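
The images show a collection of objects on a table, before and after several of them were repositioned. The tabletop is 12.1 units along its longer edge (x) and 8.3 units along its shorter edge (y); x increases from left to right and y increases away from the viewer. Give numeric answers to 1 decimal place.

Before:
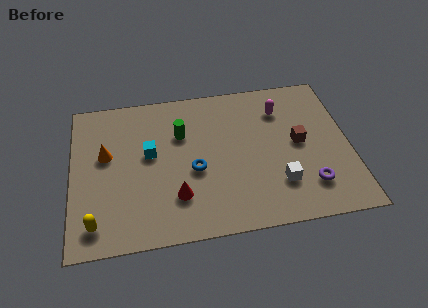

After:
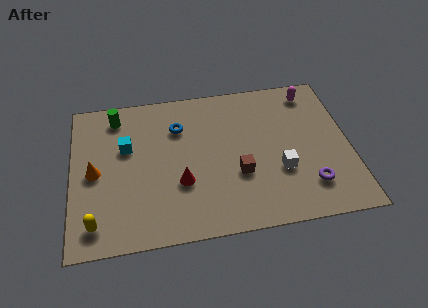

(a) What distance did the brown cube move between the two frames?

3.0

The brown cube moved from about (9.9, 4.3) to (7.2, 3.0), a distance of √(2.7² + 1.3²) ≈ 3.0.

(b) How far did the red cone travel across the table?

0.7

From (4.5, 2.2) to (4.7, 2.9), the red cone covered √(0.2² + 0.7²) ≈ 0.7 units.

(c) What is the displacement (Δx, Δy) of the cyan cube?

(-1.0, 0.5)

The cyan cube started near (3.4, 4.7) and ended near (2.4, 5.2).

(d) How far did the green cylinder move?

3.1

The green cylinder was near (4.8, 5.6) before and (2.0, 7.0) after, so it travelled √(2.8² + 1.4²) ≈ 3.1 units.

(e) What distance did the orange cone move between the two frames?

1.0

The orange cone moved from about (1.5, 4.9) to (1.0, 4.0), a distance of √(0.5² + 0.9²) ≈ 1.0.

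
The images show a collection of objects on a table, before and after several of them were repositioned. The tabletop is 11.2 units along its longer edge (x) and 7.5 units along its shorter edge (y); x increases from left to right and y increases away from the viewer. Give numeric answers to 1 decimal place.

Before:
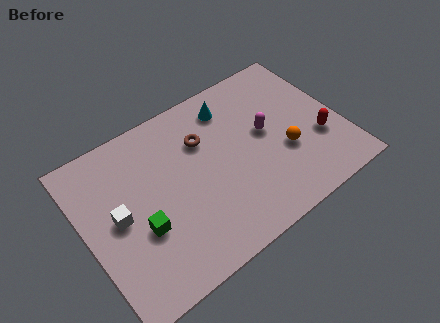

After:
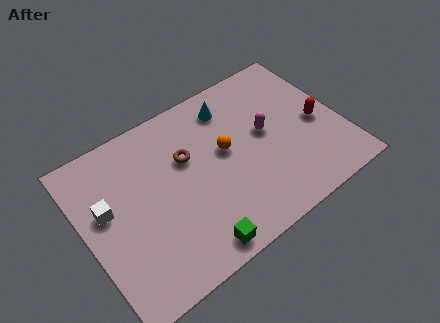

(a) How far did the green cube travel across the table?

2.8

The green cube moved from about (2.2, 2.8) to (4.1, 0.8), a distance of √(1.9² + 2.0²) ≈ 2.8.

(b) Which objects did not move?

the magenta capsule and the cyan cone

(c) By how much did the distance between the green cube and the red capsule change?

-1.3

The distance was about 7.9 in the first image and 6.6 in the second, so they moved 1.3 units closer together.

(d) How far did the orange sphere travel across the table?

2.8

The orange sphere moved from about (8.6, 2.8) to (6.2, 4.2), a distance of √(2.4² + 1.4²) ≈ 2.8.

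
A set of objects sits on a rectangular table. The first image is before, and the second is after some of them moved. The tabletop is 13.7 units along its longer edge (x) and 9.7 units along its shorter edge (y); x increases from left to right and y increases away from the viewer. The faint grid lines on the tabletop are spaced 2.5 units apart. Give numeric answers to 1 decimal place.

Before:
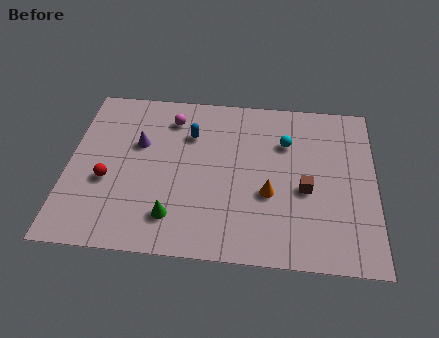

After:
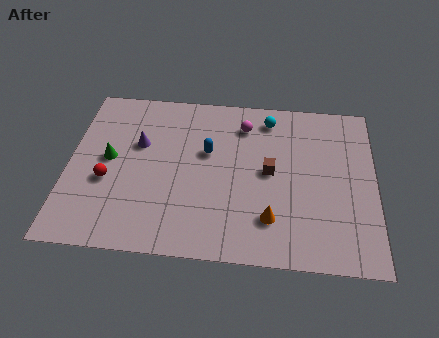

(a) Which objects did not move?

the purple cone and the red sphere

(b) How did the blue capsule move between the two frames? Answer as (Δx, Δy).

(0.8, -1.0)

From the two frames, the blue capsule sits at roughly (5.4, 6.9) before and (6.2, 5.9) after.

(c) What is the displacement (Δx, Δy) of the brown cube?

(-1.6, 0.9)

From the two frames, the brown cube sits at roughly (10.6, 4.1) before and (9.0, 5.0) after.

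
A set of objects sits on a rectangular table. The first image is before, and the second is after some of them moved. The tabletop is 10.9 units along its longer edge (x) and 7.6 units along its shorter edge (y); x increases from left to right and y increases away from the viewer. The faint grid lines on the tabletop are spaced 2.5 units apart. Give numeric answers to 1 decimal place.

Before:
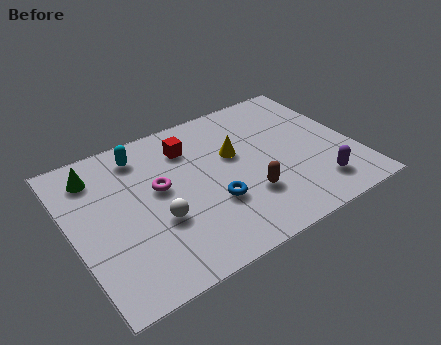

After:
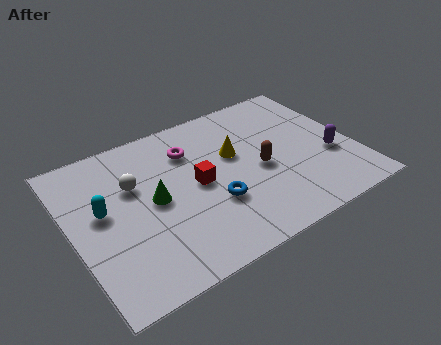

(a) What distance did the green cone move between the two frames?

3.0

The green cone moved from about (1.2, 6.1) to (3.1, 3.8), a distance of √(1.9² + 2.3²) ≈ 3.0.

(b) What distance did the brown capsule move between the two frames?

1.3

From (6.5, 2.3) to (7.2, 3.4), the brown capsule covered √(0.7² + 1.1²) ≈ 1.3 units.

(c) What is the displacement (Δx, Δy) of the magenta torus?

(1.4, 1.3)

The magenta torus started near (3.4, 4.3) and ended near (4.8, 5.6).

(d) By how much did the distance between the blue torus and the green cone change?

-2.9

They were about 5.3 units apart before and 2.4 after — 2.9 units closer together.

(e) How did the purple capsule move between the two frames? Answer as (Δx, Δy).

(0.8, 1.3)

The purple capsule started near (9.1, 1.5) and ended near (9.9, 2.8).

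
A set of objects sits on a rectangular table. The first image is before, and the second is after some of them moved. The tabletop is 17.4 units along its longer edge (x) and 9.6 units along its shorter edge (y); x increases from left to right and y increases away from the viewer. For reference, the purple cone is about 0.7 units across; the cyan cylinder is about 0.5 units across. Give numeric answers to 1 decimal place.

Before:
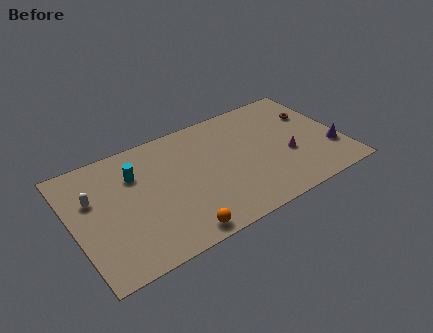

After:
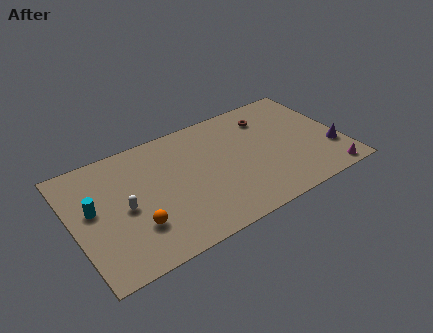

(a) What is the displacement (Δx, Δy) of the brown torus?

(-2.9, 1.0)

The brown torus started near (16.0, 6.5) and ended near (13.1, 7.5).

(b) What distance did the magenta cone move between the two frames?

3.6

The magenta cone was near (13.8, 3.7) before and (16.0, 0.9) after, so it travelled √(2.2² + 2.8²) ≈ 3.6 units.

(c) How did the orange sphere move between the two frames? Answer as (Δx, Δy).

(-2.4, 1.8)

From the two frames, the orange sphere sits at roughly (6.1, 1.0) before and (3.7, 2.8) after.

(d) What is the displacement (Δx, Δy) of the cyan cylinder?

(-2.9, -1.4)

From the two frames, the cyan cylinder sits at roughly (4.2, 6.8) before and (1.3, 5.4) after.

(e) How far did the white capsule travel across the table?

2.5

The white capsule moved from about (1.4, 6.2) to (3.2, 4.5), a distance of √(1.8² + 1.7²) ≈ 2.5.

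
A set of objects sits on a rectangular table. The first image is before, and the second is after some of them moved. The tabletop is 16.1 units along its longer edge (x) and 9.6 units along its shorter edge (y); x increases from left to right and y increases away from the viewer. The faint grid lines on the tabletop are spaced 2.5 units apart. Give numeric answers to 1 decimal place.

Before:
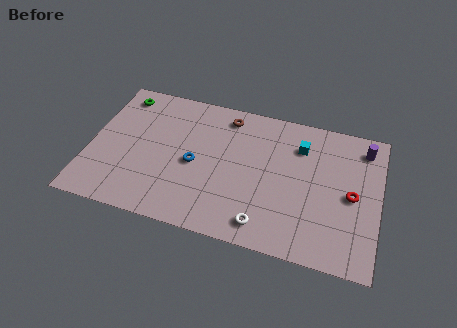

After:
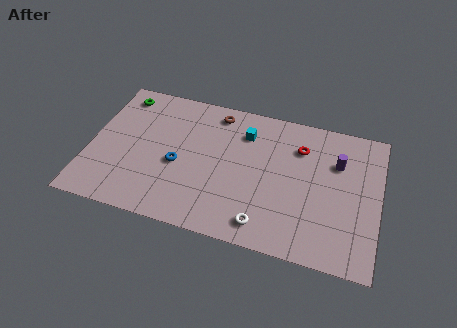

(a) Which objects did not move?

the green torus and the white torus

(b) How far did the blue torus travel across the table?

0.9

From (5.9, 4.4) to (5.0, 4.1), the blue torus covered √(0.9² + 0.3²) ≈ 0.9 units.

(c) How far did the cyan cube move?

3.1

The cyan cube was near (11.6, 7.2) before and (8.5, 7.3) after, so it travelled √(3.1² + 0.1²) ≈ 3.1 units.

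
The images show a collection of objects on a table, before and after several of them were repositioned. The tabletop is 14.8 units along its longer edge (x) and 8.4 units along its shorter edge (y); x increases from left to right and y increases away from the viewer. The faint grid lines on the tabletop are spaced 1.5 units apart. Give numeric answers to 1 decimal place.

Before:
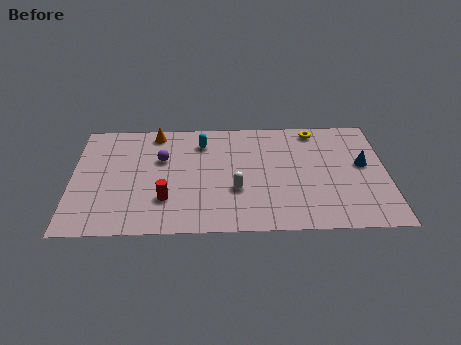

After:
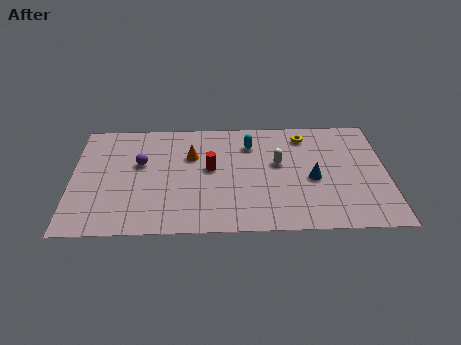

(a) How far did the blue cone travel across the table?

2.6

From (13.7, 4.7) to (11.3, 3.7), the blue cone covered √(2.4² + 1.0²) ≈ 2.6 units.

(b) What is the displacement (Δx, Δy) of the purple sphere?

(-1.0, -0.3)

The purple sphere was at about (4.2, 5.4) and moved to about (3.2, 5.1).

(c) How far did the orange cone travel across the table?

2.5

The orange cone was near (3.9, 7.4) before and (5.6, 5.6) after, so it travelled √(1.7² + 1.8²) ≈ 2.5 units.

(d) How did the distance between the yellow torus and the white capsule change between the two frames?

-3.3

The distance was about 5.8 in the first image and 2.5 in the second, so they moved 3.3 units closer together.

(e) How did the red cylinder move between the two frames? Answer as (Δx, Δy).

(2.1, 2.2)

The red cylinder was at about (4.4, 2.4) and moved to about (6.5, 4.6).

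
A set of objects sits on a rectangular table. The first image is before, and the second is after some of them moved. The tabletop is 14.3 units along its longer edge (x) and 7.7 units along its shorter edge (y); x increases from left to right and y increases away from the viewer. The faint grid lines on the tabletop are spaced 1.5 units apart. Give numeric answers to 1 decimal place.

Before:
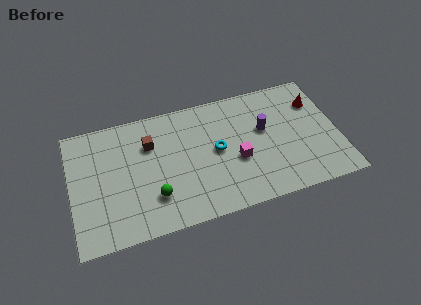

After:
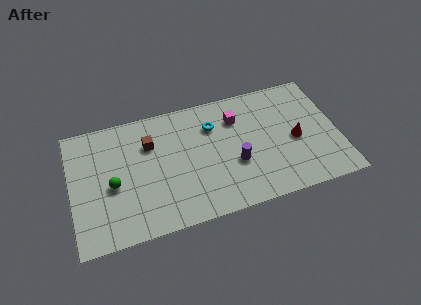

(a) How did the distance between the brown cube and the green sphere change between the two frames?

-0.4

Before: roughly 3.3 units apart; after: 2.9. That's 0.4 units closer together.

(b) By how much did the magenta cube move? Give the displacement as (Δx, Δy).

(0.2, 2.6)

From the two frames, the magenta cube sits at roughly (8.8, 3.1) before and (9.0, 5.7) after.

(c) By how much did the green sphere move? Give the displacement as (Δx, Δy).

(-2.1, 1.3)

The green sphere started near (4.3, 2.1) and ended near (2.2, 3.4).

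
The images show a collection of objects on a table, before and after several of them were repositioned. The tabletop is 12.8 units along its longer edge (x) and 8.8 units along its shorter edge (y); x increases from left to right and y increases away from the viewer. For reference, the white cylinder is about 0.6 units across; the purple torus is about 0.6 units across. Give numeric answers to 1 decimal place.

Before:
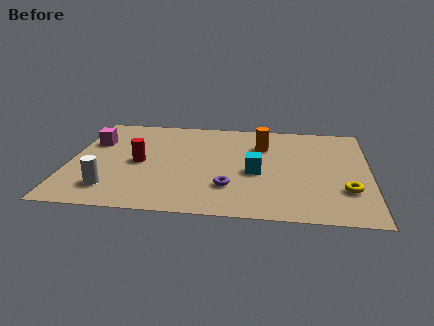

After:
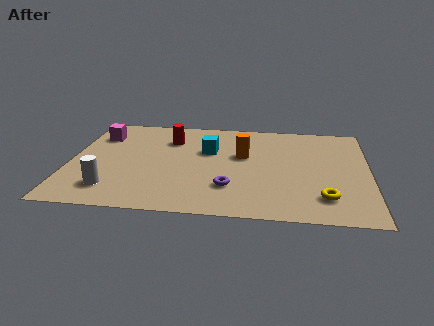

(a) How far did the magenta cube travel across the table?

0.7

The magenta cube was near (0.9, 5.9) before and (1.1, 6.6) after, so it travelled √(0.2² + 0.7²) ≈ 0.7 units.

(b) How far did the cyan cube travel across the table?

2.8

The cyan cube was near (8.0, 3.8) before and (5.9, 5.6) after, so it travelled √(2.1² + 1.8²) ≈ 2.8 units.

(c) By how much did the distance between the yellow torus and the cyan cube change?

+2.2

They were about 4.0 units apart before and 6.2 after — 2.2 units further apart.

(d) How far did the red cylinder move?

2.6

From (3.0, 4.2) to (4.2, 6.5), the red cylinder covered √(1.2² + 2.3²) ≈ 2.6 units.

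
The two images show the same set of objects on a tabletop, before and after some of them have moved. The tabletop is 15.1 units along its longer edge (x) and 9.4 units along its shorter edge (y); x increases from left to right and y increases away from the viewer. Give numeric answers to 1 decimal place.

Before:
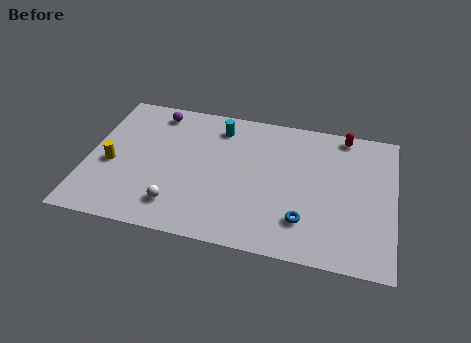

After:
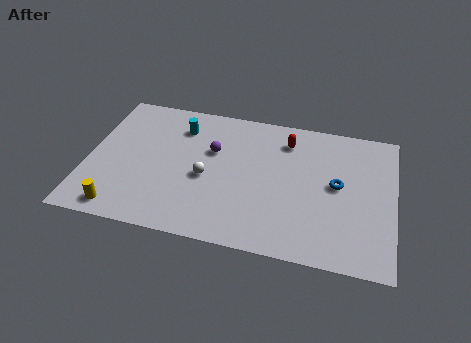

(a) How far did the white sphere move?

2.6

The white sphere was near (4.6, 1.9) before and (5.9, 4.1) after, so it travelled √(1.3² + 2.2²) ≈ 2.6 units.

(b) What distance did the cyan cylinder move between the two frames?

1.9

The cyan cylinder moved from about (6.3, 7.7) to (4.4, 7.3), a distance of √(1.9² + 0.4²) ≈ 1.9.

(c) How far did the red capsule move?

3.0

The red capsule was near (12.5, 8.5) before and (9.7, 7.5) after, so it travelled √(2.8² + 1.0²) ≈ 3.0 units.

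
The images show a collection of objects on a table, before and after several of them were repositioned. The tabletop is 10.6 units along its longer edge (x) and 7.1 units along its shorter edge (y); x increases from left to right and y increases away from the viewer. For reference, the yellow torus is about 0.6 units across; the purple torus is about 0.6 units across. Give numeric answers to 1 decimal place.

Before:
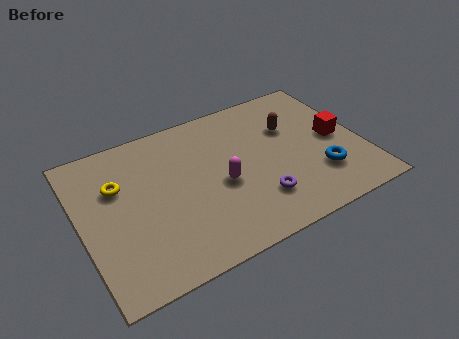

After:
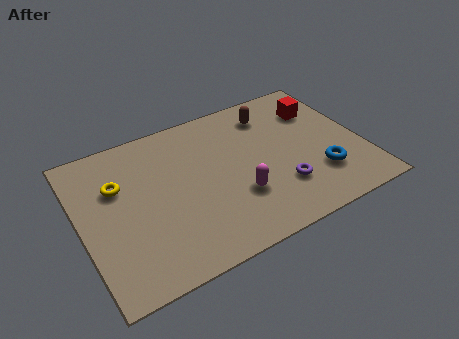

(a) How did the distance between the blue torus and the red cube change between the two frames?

+1.5

They were about 1.7 units apart before and 3.2 after — 1.5 units further apart.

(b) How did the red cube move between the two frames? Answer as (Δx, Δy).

(-0.4, 1.7)

From the two frames, the red cube sits at roughly (9.7, 3.5) before and (9.3, 5.2) after.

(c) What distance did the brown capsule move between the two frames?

1.2

From (8.1, 4.7) to (7.5, 5.7), the brown capsule covered √(0.6² + 1.0²) ≈ 1.2 units.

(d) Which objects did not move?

the blue torus and the yellow torus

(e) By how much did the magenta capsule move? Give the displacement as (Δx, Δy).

(0.5, -0.8)

The magenta capsule was at about (5.2, 3.1) and moved to about (5.7, 2.3).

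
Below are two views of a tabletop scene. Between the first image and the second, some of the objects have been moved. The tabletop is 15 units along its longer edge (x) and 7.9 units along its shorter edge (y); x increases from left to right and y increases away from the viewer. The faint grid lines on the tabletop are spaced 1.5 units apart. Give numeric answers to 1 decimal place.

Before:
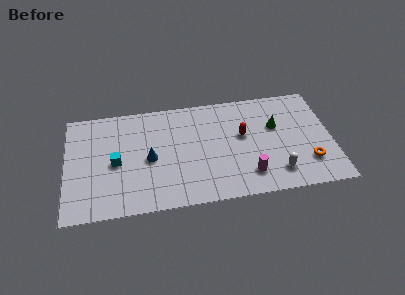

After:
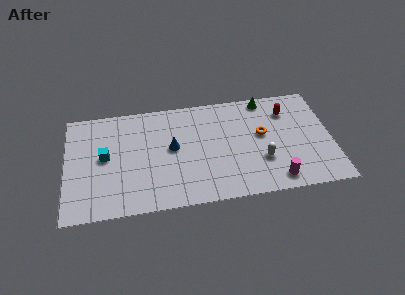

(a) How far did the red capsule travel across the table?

3.0

The red capsule was near (10.0, 4.6) before and (12.6, 6.0) after, so it travelled √(2.6² + 1.4²) ≈ 3.0 units.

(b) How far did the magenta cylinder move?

1.6

From (10.2, 1.7) to (11.7, 1.1), the magenta cylinder covered √(1.5² + 0.6²) ≈ 1.6 units.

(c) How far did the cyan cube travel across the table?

0.8

The cyan cube moved from about (2.8, 3.7) to (2.2, 4.2), a distance of √(0.6² + 0.5²) ≈ 0.8.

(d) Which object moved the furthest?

the orange torus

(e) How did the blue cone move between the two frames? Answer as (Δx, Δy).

(1.3, 0.6)

The blue cone was at about (4.7, 3.7) and moved to about (6.0, 4.3).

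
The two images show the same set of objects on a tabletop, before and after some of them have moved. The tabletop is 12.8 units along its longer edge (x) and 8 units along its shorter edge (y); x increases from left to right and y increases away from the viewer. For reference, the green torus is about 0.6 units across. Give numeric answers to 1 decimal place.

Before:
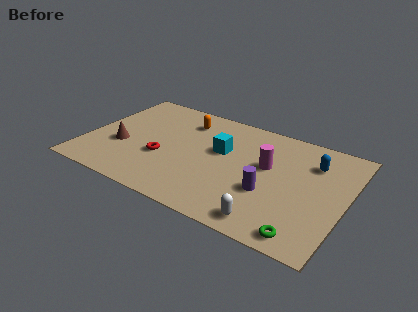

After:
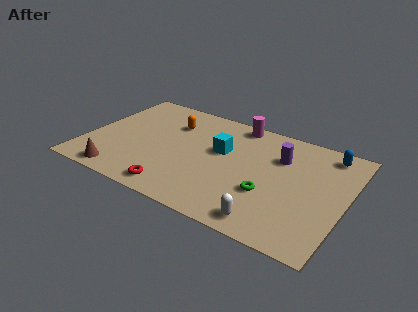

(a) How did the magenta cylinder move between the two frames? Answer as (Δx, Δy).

(-1.9, 2.5)

The magenta cylinder was at about (8.9, 4.7) and moved to about (7.0, 7.2).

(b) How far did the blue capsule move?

1.2

The blue capsule was near (11.0, 5.9) before and (11.6, 6.9) after, so it travelled √(0.6² + 1.0²) ≈ 1.2 units.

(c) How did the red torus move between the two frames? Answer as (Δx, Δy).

(1.0, -2.0)

The red torus was at about (3.9, 3.0) and moved to about (4.9, 1.0).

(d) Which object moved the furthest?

the magenta cylinder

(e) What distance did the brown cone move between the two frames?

2.1

The brown cone was near (1.8, 3.0) before and (2.1, 0.9) after, so it travelled √(0.3² + 2.1²) ≈ 2.1 units.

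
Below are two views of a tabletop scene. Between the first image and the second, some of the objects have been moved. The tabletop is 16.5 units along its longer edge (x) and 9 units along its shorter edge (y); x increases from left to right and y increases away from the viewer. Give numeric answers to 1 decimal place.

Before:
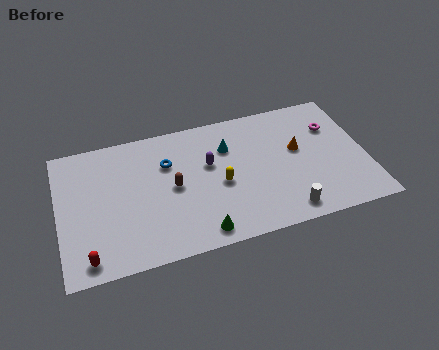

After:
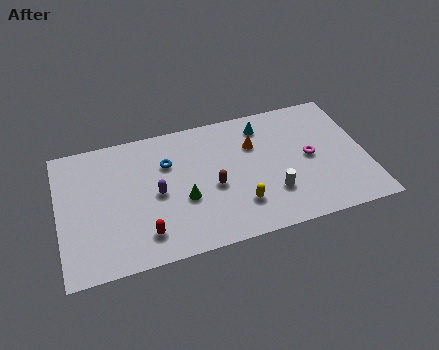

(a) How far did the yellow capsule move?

1.9

The yellow capsule moved from about (8.6, 4.0) to (9.5, 2.3), a distance of √(0.9² + 1.7²) ≈ 1.9.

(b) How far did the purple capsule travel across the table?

3.1

From (8.1, 5.5) to (5.2, 4.3), the purple capsule covered √(2.9² + 1.2²) ≈ 3.1 units.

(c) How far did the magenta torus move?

2.3

The magenta torus was near (14.9, 6.3) before and (13.5, 4.5) after, so it travelled √(1.4² + 1.8²) ≈ 2.3 units.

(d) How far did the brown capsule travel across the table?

2.2

The brown capsule was near (6.1, 4.5) before and (8.2, 3.9) after, so it travelled √(2.1² + 0.6²) ≈ 2.2 units.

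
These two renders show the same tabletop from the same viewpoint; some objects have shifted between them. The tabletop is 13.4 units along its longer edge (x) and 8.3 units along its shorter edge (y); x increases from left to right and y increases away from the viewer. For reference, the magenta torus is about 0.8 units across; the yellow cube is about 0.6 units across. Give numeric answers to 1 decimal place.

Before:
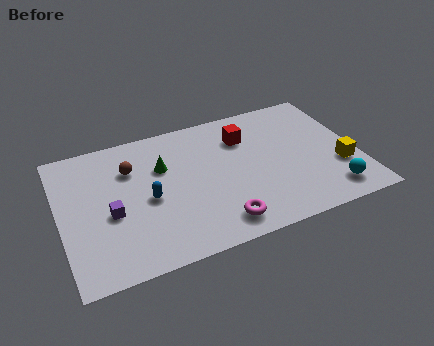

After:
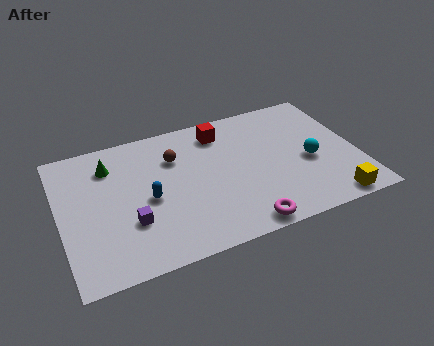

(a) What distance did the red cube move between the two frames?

1.2

The red cube was near (8.5, 6.1) before and (7.5, 6.8) after, so it travelled √(1.0² + 0.7²) ≈ 1.2 units.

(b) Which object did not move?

the blue capsule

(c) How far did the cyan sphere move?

2.3

The cyan sphere was near (11.9, 1.4) before and (11.2, 3.6) after, so it travelled √(0.7² + 2.2²) ≈ 2.3 units.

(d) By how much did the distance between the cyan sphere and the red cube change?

-0.9

The distance was about 5.8 in the first image and 4.9 in the second, so they moved 0.9 units closer together.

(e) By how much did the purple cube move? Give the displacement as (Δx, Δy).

(0.8, -0.8)

From the two frames, the purple cube sits at roughly (2.2, 3.5) before and (3.0, 2.7) after.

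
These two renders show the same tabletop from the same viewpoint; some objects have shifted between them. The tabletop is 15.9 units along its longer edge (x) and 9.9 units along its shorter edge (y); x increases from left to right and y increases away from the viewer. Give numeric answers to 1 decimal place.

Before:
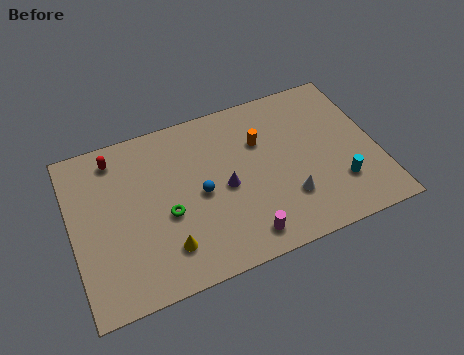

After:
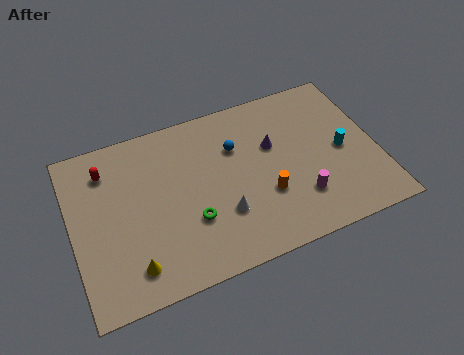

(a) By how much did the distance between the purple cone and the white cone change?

+0.7

The distance was about 3.6 in the first image and 4.3 in the second, so they moved 0.7 units further apart.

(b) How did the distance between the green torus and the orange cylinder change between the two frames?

-1.9

They were about 5.8 units apart before and 3.9 after — 1.9 units closer together.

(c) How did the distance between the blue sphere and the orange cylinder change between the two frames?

-0.3

Before: roughly 3.9 units apart; after: 3.6. That's 0.3 units closer together.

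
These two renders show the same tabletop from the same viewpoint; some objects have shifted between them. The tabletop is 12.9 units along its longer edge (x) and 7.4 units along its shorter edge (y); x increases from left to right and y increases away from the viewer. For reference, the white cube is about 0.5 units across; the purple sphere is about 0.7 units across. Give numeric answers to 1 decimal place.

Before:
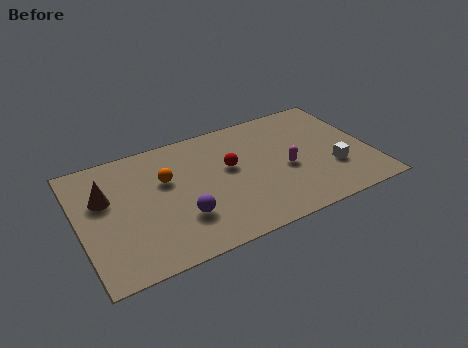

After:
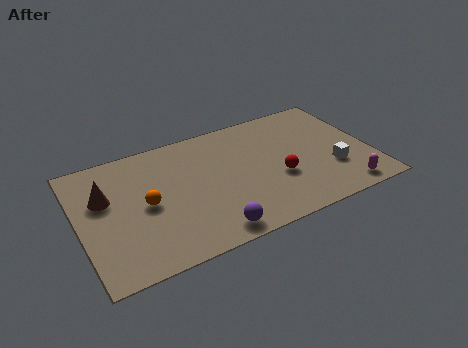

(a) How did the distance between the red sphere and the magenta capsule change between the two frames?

+0.7

They were about 2.6 units apart before and 3.3 after — 0.7 units further apart.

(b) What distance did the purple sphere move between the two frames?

1.7

From (4.3, 2.2) to (5.4, 0.9), the purple sphere covered √(1.1² + 1.3²) ≈ 1.7 units.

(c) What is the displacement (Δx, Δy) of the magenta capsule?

(2.3, -2.3)

The magenta capsule started near (9.1, 3.2) and ended near (11.4, 0.9).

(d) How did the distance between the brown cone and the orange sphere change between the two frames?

-0.7

Before: roughly 2.7 units apart; after: 2.0. That's 0.7 units closer together.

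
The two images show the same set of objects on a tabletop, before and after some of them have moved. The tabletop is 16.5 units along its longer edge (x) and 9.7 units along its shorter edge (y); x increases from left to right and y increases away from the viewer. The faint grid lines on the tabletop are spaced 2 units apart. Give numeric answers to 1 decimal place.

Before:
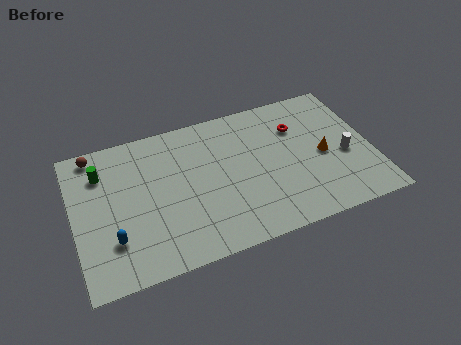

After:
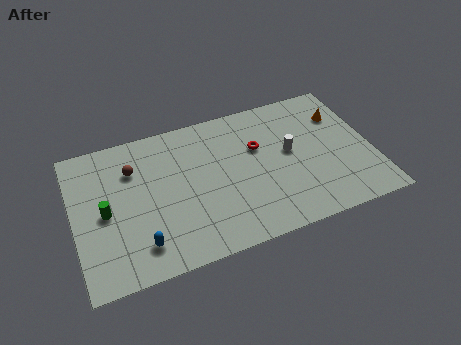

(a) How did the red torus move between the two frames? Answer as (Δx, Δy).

(-2.3, -0.7)

From the two frames, the red torus sits at roughly (12.6, 6.9) before and (10.3, 6.2) after.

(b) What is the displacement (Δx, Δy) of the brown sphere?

(2.0, -1.7)

The brown sphere was at about (1.4, 8.7) and moved to about (3.4, 7.0).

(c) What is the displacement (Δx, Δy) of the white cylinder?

(-3.0, 1.2)

From the two frames, the white cylinder sits at roughly (15.0, 4.1) before and (12.0, 5.3) after.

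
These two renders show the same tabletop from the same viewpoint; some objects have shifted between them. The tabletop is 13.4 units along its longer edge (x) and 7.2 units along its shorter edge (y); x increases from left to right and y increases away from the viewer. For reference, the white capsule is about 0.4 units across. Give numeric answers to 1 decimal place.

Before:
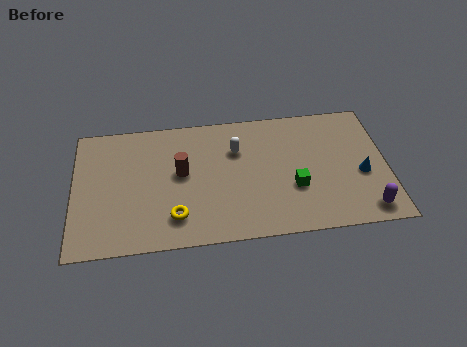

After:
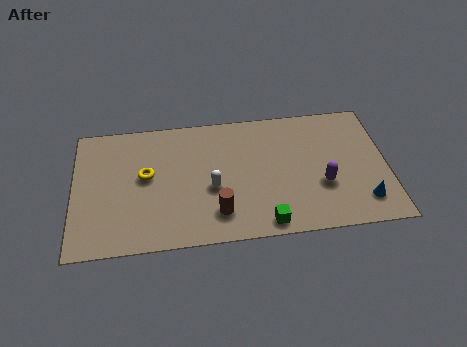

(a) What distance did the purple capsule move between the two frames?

2.4

The purple capsule was near (12.4, 1.0) before and (10.6, 2.6) after, so it travelled √(1.8² + 1.6²) ≈ 2.4 units.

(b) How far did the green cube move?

2.2

The green cube was near (9.4, 2.6) before and (8.1, 0.8) after, so it travelled √(1.3² + 1.8²) ≈ 2.2 units.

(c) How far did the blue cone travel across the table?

1.5

From (12.3, 3.0) to (12.3, 1.5), the blue cone covered √(0.0² + 1.5²) ≈ 1.5 units.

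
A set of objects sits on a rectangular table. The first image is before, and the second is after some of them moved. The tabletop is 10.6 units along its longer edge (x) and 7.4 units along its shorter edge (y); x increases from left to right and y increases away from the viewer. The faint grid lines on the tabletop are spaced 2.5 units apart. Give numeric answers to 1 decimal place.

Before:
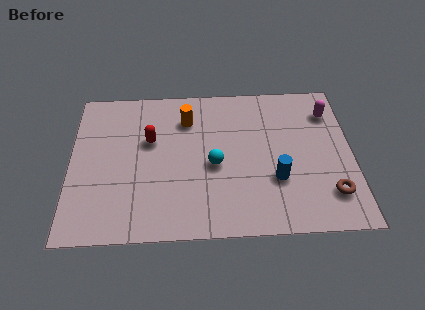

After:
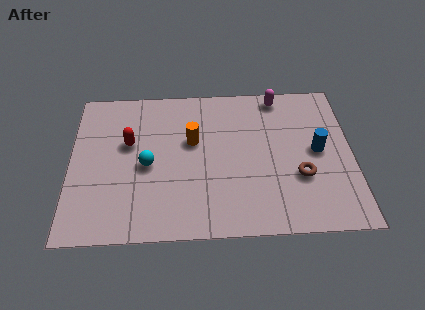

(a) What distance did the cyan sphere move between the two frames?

2.5

The cyan sphere moved from about (5.4, 3.3) to (2.9, 3.4), a distance of √(2.5² + 0.1²) ≈ 2.5.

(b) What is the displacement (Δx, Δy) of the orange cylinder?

(0.2, -1.1)

From the two frames, the orange cylinder sits at roughly (4.4, 5.6) before and (4.6, 4.5) after.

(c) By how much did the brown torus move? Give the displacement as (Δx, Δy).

(-1.1, 0.9)

From the two frames, the brown torus sits at roughly (9.7, 1.7) before and (8.6, 2.6) after.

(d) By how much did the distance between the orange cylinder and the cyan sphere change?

-0.5

The distance was about 2.5 in the first image and 2.0 in the second, so they moved 0.5 units closer together.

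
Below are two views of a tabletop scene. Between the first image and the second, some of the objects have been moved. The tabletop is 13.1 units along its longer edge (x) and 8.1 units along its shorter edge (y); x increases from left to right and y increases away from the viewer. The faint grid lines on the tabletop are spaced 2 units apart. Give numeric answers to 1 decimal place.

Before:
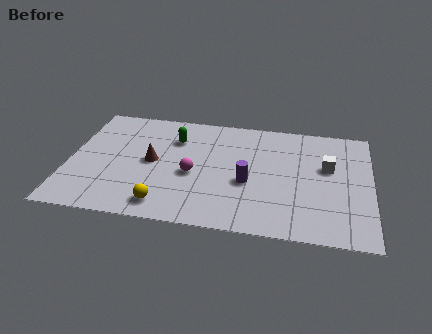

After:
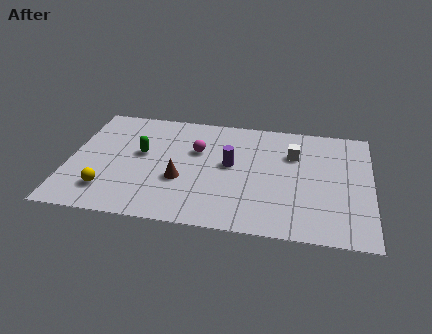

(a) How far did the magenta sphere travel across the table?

1.7

The magenta sphere moved from about (5.4, 3.5) to (5.5, 5.2), a distance of √(0.1² + 1.7²) ≈ 1.7.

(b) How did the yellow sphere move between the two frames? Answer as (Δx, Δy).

(-2.5, 0.6)

The yellow sphere started near (4.3, 1.2) and ended near (1.8, 1.8).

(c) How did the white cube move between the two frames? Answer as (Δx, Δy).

(-1.5, 0.7)

The white cube was at about (11.2, 4.9) and moved to about (9.7, 5.6).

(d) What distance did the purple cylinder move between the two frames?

1.4

From (7.8, 3.3) to (7.0, 4.4), the purple cylinder covered √(0.8² + 1.1²) ≈ 1.4 units.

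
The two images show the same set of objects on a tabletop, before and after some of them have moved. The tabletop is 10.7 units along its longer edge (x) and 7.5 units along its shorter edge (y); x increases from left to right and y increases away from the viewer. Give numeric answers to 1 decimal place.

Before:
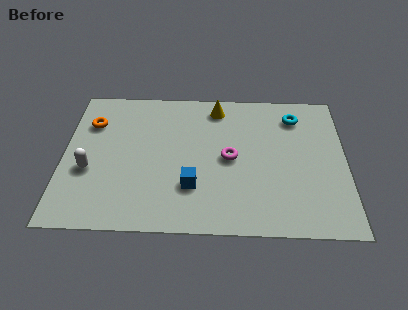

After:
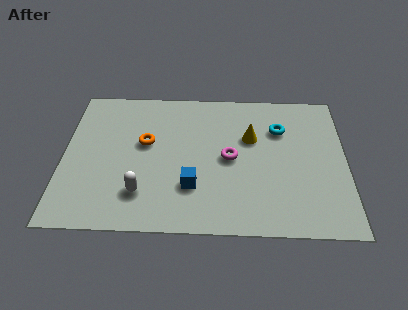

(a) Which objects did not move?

the blue cube and the magenta torus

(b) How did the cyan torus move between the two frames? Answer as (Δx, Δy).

(-0.6, -0.7)

From the two frames, the cyan torus sits at roughly (8.8, 6.0) before and (8.2, 5.3) after.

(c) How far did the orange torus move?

2.3

From (1.0, 5.4) to (3.1, 4.4), the orange torus covered √(2.1² + 1.0²) ≈ 2.3 units.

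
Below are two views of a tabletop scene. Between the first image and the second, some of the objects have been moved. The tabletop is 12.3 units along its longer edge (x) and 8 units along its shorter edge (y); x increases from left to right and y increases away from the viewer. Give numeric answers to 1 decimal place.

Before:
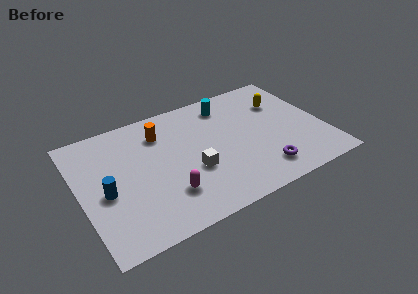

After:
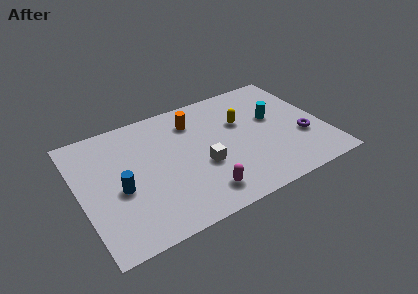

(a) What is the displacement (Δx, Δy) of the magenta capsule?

(1.6, -0.7)

The magenta capsule started near (4.1, 2.1) and ended near (5.7, 1.4).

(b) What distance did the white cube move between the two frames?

0.5

The white cube moved from about (5.5, 3.0) to (6.0, 3.1), a distance of √(0.5² + 0.1²) ≈ 0.5.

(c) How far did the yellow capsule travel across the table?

2.3

The yellow capsule moved from about (10.5, 5.6) to (8.3, 5.1), a distance of √(2.2² + 0.5²) ≈ 2.3.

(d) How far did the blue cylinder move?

0.7

From (1.2, 3.5) to (1.9, 3.4), the blue cylinder covered √(0.7² + 0.1²) ≈ 0.7 units.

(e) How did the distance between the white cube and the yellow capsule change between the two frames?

-2.6

Before: roughly 5.6 units apart; after: 3.0. That's 2.6 units closer together.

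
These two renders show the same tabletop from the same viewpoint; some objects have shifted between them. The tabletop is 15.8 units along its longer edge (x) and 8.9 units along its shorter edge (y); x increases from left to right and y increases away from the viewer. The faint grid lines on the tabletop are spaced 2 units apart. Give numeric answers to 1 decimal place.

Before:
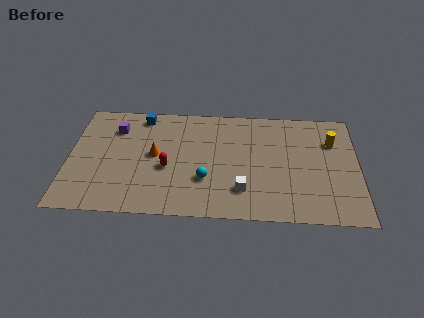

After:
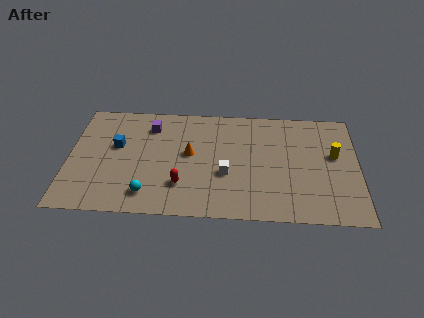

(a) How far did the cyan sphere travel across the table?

3.4

The cyan sphere moved from about (7.5, 2.9) to (4.4, 1.6), a distance of √(3.1² + 1.3²) ≈ 3.4.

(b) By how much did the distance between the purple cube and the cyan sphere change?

-0.9

Before: roughly 6.3 units apart; after: 5.4. That's 0.9 units closer together.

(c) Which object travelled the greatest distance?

the cyan sphere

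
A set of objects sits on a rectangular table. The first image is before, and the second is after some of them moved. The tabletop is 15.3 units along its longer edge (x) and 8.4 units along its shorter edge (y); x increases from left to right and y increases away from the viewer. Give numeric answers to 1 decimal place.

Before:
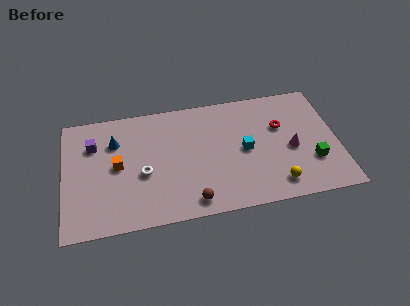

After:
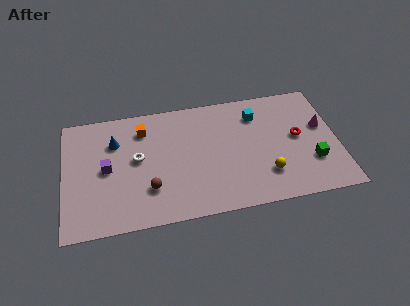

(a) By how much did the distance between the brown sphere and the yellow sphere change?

+1.8

The distance was about 4.7 in the first image and 6.5 in the second, so they moved 1.8 units further apart.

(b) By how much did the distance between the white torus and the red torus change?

+1.0

The distance was about 8.0 in the first image and 9.0 in the second, so they moved 1.0 units further apart.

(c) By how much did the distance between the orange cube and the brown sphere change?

-0.9

They were about 5.1 units apart before and 4.2 after — 0.9 units closer together.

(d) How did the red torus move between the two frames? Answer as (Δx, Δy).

(0.9, -0.9)

The red torus was at about (12.2, 5.4) and moved to about (13.1, 4.5).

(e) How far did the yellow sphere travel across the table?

0.9

From (11.7, 1.4) to (11.2, 2.2), the yellow sphere covered √(0.5² + 0.8²) ≈ 0.9 units.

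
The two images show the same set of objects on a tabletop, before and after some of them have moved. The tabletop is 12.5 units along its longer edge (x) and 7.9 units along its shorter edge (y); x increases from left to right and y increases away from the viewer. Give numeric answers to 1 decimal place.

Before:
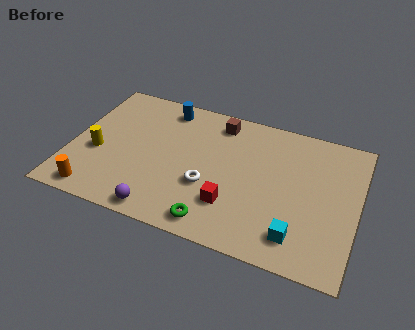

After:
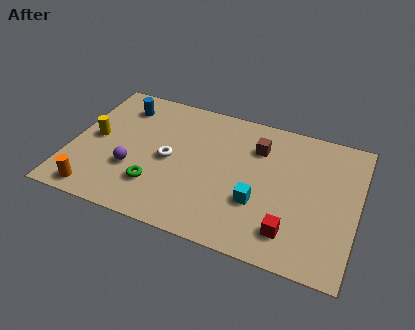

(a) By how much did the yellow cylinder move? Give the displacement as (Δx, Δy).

(-0.2, 0.8)

The yellow cylinder was at about (1.2, 3.2) and moved to about (1.0, 4.0).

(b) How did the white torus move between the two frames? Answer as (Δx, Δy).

(-1.8, 0.9)

The white torus was at about (6.1, 2.9) and moved to about (4.3, 3.8).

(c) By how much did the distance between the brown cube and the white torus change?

+0.4

The distance was about 3.8 in the first image and 4.2 in the second, so they moved 0.4 units further apart.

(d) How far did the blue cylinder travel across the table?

2.0

The blue cylinder was near (3.8, 6.8) before and (1.9, 6.3) after, so it travelled √(1.9² + 0.5²) ≈ 2.0 units.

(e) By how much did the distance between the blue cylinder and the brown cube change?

+3.7

The distance was about 2.4 in the first image and 6.1 in the second, so they moved 3.7 units further apart.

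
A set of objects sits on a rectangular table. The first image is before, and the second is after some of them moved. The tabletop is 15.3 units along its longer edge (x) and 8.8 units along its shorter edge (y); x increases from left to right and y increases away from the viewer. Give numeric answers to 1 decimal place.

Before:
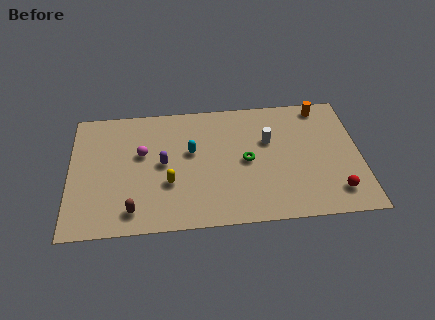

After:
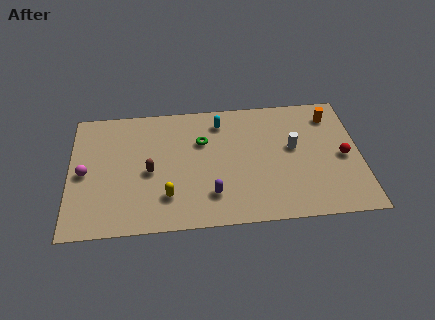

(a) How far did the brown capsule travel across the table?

2.8

The brown capsule was near (3.3, 1.4) before and (4.2, 4.0) after, so it travelled √(0.9² + 2.6²) ≈ 2.8 units.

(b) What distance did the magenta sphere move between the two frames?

3.2

From (3.8, 5.3) to (0.8, 4.2), the magenta sphere covered √(3.0² + 1.1²) ≈ 3.2 units.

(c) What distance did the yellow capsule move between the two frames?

0.9

The yellow capsule was near (5.2, 3.1) before and (5.1, 2.2) after, so it travelled √(0.1² + 0.9²) ≈ 0.9 units.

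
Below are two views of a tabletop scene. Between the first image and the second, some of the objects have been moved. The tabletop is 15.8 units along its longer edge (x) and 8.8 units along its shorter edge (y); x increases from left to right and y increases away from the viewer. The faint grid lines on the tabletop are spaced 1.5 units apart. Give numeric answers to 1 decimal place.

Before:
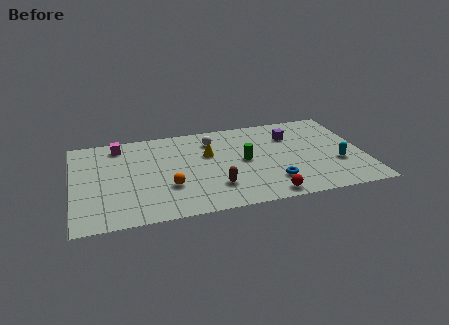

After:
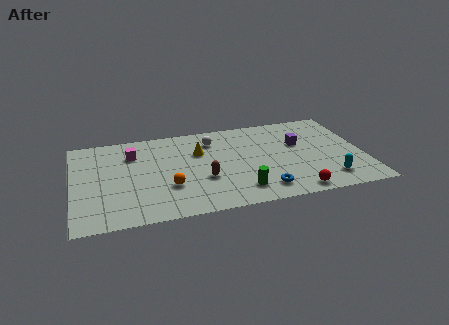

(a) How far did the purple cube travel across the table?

1.0

From (12.0, 6.4) to (12.4, 5.5), the purple cube covered √(0.4² + 0.9²) ≈ 1.0 units.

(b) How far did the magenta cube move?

1.2

From (2.6, 7.5) to (3.3, 6.5), the magenta cube covered √(0.7² + 1.0²) ≈ 1.2 units.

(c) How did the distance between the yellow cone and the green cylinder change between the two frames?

+2.5

The distance was about 2.2 in the first image and 4.7 in the second, so they moved 2.5 units further apart.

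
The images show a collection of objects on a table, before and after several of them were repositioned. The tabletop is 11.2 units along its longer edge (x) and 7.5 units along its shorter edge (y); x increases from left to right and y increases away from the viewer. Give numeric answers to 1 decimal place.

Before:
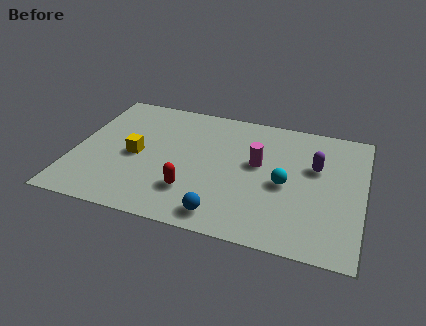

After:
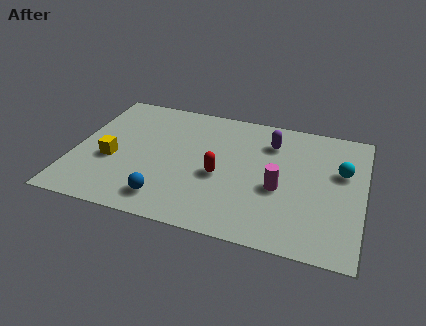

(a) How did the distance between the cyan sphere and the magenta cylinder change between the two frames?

+1.4

They were about 1.4 units apart before and 2.8 after — 1.4 units further apart.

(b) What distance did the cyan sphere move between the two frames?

2.5

From (8.2, 3.4) to (10.3, 4.7), the cyan sphere covered √(2.1² + 1.3²) ≈ 2.5 units.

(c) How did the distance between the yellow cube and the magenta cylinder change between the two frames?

+1.7

The distance was about 4.8 in the first image and 6.5 in the second, so they moved 1.7 units further apart.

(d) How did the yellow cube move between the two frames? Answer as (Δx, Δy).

(-0.9, -0.5)

The yellow cube was at about (2.4, 3.5) and moved to about (1.5, 3.0).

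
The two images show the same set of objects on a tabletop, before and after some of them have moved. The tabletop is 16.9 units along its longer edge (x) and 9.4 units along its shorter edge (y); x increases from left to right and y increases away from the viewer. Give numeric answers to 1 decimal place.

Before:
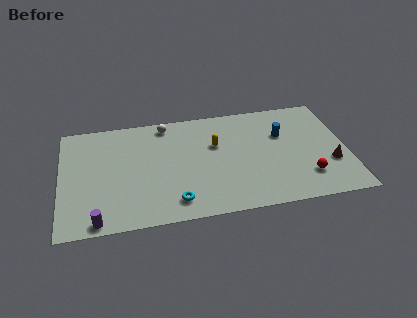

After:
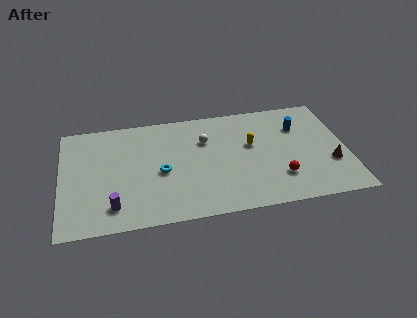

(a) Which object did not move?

the brown cone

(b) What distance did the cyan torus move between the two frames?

2.7

The cyan torus was near (6.6, 1.6) before and (5.9, 4.2) after, so it travelled √(0.7² + 2.6²) ≈ 2.7 units.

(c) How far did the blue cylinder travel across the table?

1.1

The blue cylinder was near (13.2, 6.2) before and (14.2, 6.7) after, so it travelled √(1.0² + 0.5²) ≈ 1.1 units.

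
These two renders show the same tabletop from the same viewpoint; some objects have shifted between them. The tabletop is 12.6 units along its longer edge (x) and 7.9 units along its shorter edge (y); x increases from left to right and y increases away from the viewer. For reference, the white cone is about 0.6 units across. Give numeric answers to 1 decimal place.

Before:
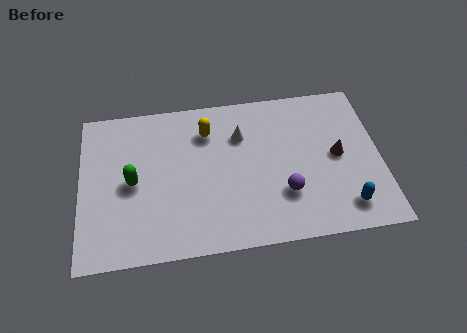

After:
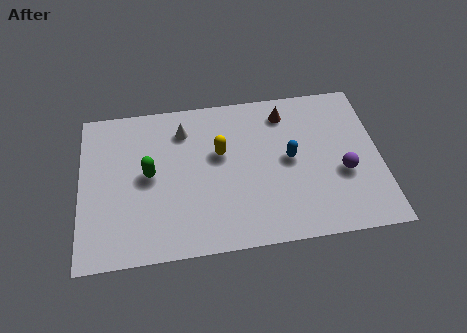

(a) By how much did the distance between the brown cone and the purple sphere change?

+1.3

They were about 2.8 units apart before and 4.1 after — 1.3 units further apart.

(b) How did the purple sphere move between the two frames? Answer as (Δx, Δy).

(2.5, 0.7)

The purple sphere started near (8.5, 2.4) and ended near (11.0, 3.1).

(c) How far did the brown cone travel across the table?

3.3

From (10.8, 4.0) to (8.7, 6.5), the brown cone covered √(2.1² + 2.5²) ≈ 3.3 units.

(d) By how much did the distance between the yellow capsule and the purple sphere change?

+0.6

The distance was about 4.8 in the first image and 5.4 in the second, so they moved 0.6 units further apart.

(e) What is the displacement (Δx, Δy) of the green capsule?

(0.7, 0.3)

The green capsule started near (2.2, 3.8) and ended near (2.9, 4.1).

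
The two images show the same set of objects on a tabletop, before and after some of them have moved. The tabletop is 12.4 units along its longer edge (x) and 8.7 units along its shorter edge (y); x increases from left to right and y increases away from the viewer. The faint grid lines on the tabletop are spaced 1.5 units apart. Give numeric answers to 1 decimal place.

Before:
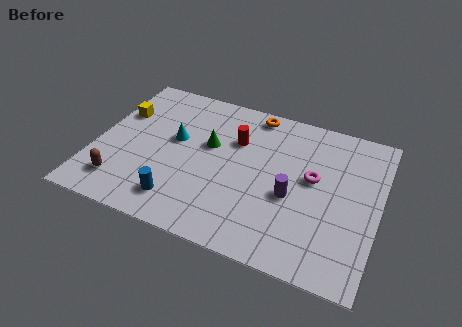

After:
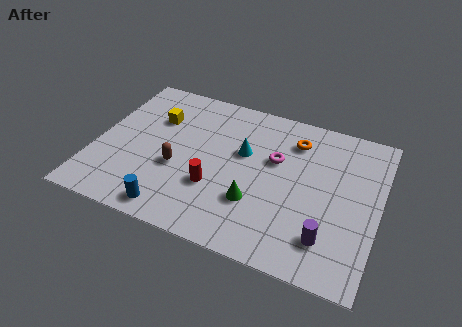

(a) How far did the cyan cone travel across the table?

3.0

The cyan cone was near (3.4, 5.0) before and (6.4, 5.3) after, so it travelled √(3.0² + 0.3²) ≈ 3.0 units.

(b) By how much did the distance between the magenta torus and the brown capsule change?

-4.1

Before: roughly 8.7 units apart; after: 4.6. That's 4.1 units closer together.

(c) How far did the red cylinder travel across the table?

3.1

The red cylinder moved from about (6.0, 5.9) to (5.4, 2.9), a distance of √(0.6² + 3.0²) ≈ 3.1.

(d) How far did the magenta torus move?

1.8

From (9.5, 4.9) to (7.8, 5.4), the magenta torus covered √(1.7² + 0.5²) ≈ 1.8 units.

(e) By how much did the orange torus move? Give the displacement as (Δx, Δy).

(1.9, -1.0)

The orange torus was at about (6.6, 7.8) and moved to about (8.5, 6.8).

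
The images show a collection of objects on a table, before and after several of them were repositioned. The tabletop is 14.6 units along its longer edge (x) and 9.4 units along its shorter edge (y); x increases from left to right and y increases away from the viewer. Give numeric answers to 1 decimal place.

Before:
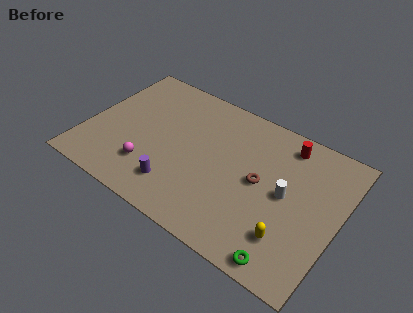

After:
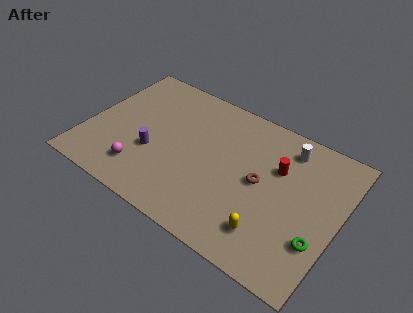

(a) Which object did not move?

the brown torus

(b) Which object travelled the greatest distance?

the white cylinder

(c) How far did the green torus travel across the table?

2.4

The green torus was near (12.3, 0.9) before and (13.7, 2.9) after, so it travelled √(1.4² + 2.0²) ≈ 2.4 units.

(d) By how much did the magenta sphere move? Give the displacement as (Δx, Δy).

(-0.4, -0.4)

The magenta sphere was at about (4.0, 2.4) and moved to about (3.6, 2.0).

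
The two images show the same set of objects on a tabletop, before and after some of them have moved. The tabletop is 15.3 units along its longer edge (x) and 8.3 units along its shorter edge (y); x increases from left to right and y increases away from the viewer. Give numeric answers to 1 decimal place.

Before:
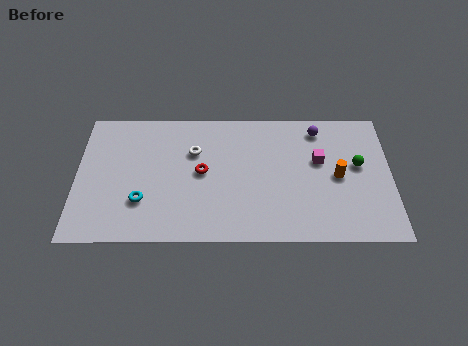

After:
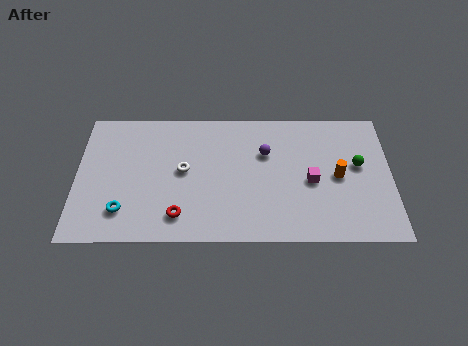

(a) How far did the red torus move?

2.9

The red torus was near (6.1, 4.3) before and (5.0, 1.6) after, so it travelled √(1.1² + 2.7²) ≈ 2.9 units.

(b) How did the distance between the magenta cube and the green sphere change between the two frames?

+0.6

The distance was about 1.9 in the first image and 2.5 in the second, so they moved 0.6 units further apart.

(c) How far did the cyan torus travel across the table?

1.1

From (3.2, 2.5) to (2.3, 1.9), the cyan torus covered √(0.9² + 0.6²) ≈ 1.1 units.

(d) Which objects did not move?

the green sphere and the orange cylinder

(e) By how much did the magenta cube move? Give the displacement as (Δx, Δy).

(-0.4, -1.3)

From the two frames, the magenta cube sits at roughly (11.8, 5.0) before and (11.4, 3.7) after.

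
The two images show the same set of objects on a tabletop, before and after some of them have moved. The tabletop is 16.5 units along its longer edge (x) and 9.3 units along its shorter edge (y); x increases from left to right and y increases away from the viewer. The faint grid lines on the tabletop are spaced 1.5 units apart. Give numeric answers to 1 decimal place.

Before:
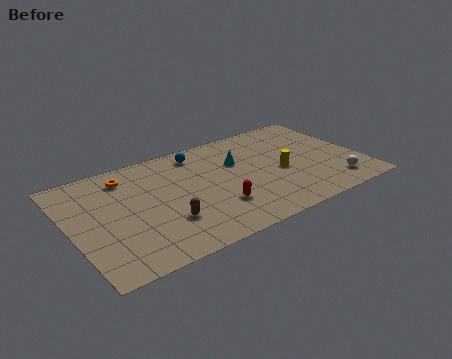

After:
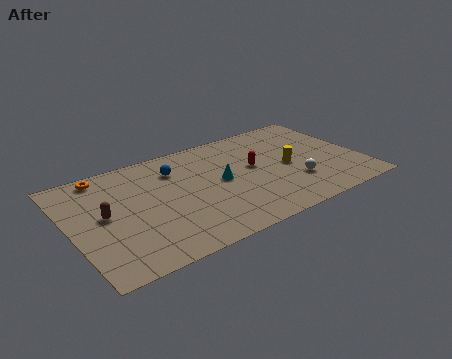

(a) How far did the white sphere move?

2.4

The white sphere moved from about (14.6, 1.7) to (12.5, 2.8), a distance of √(2.1² + 1.1²) ≈ 2.4.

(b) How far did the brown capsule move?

3.7

The brown capsule was near (5.0, 2.8) before and (1.9, 4.9) after, so it travelled √(3.1² + 2.1²) ≈ 3.7 units.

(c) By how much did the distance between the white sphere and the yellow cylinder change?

-2.0

The distance was about 3.6 in the first image and 1.6 in the second, so they moved 2.0 units closer together.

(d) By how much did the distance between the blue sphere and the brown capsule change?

-1.0

They were about 5.8 units apart before and 4.8 after — 1.0 units closer together.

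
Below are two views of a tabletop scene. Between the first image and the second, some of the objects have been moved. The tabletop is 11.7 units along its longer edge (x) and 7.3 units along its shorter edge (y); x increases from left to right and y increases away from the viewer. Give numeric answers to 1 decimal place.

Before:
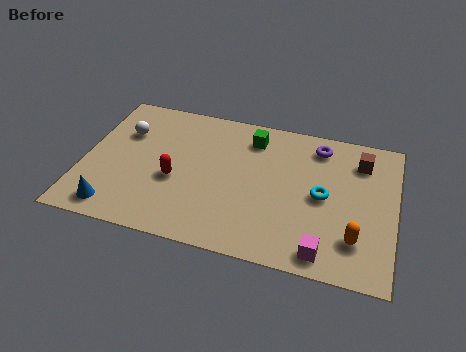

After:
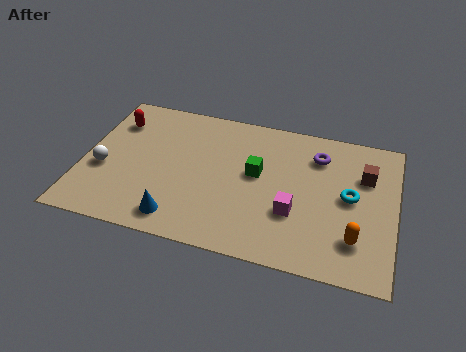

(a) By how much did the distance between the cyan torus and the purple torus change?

-0.3

They were about 2.5 units apart before and 2.2 after — 0.3 units closer together.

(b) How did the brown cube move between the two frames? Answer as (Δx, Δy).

(0.2, -0.7)

The brown cube was at about (10.3, 5.7) and moved to about (10.5, 5.0).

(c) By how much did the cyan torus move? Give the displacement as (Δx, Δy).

(1.0, 0.2)

The cyan torus started near (9.0, 3.6) and ended near (10.0, 3.8).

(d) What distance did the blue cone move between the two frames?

2.4

From (1.4, 1.0) to (3.8, 1.1), the blue cone covered √(2.4² + 0.1²) ≈ 2.4 units.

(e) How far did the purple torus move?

0.5

The purple torus was near (8.7, 6.1) before and (8.7, 5.6) after, so it travelled √(0.0² + 0.5²) ≈ 0.5 units.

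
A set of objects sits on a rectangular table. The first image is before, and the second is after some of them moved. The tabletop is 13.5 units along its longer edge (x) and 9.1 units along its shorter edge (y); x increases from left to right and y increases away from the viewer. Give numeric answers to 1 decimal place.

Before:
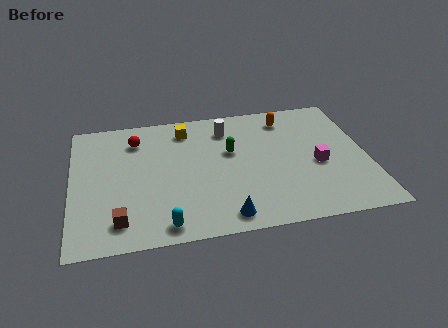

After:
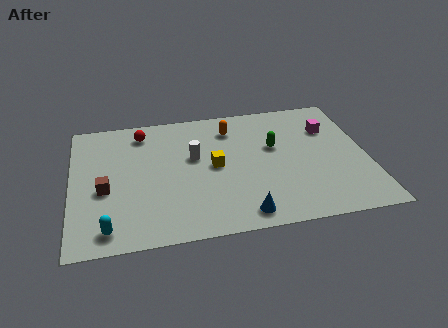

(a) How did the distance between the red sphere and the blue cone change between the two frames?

+0.7

The distance was about 7.1 in the first image and 7.8 in the second, so they moved 0.7 units further apart.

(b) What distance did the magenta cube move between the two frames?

2.6

The magenta cube was near (11.2, 3.9) before and (11.9, 6.4) after, so it travelled √(0.7² + 2.5²) ≈ 2.6 units.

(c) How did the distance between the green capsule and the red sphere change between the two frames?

+1.8

They were about 4.6 units apart before and 6.4 after — 1.8 units further apart.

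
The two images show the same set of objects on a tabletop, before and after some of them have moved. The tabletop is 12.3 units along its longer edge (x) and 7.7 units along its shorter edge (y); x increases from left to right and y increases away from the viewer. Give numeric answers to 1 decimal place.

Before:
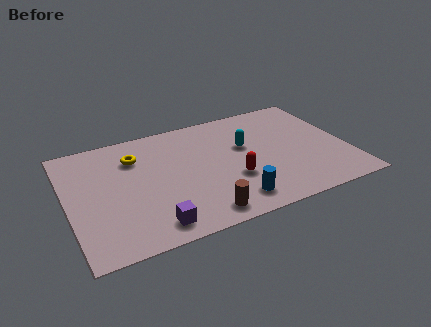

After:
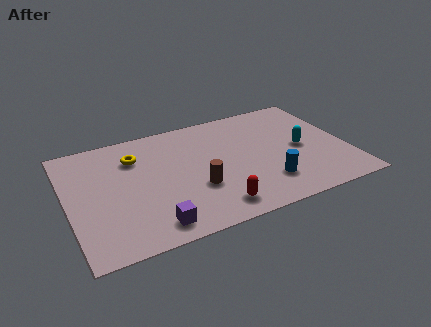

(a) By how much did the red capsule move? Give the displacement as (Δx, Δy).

(-1.0, -1.5)

From the two frames, the red capsule sits at roughly (7.1, 2.7) before and (6.1, 1.2) after.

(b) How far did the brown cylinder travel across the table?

1.7

From (5.5, 1.0) to (5.5, 2.7), the brown cylinder covered √(0.0² + 1.7²) ≈ 1.7 units.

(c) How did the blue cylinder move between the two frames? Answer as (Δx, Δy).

(1.6, 0.6)

The blue cylinder started near (6.9, 1.3) and ended near (8.5, 1.9).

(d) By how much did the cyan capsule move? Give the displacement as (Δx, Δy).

(2.4, -1.0)

The cyan capsule started near (7.9, 4.7) and ended near (10.3, 3.7).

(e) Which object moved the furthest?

the cyan capsule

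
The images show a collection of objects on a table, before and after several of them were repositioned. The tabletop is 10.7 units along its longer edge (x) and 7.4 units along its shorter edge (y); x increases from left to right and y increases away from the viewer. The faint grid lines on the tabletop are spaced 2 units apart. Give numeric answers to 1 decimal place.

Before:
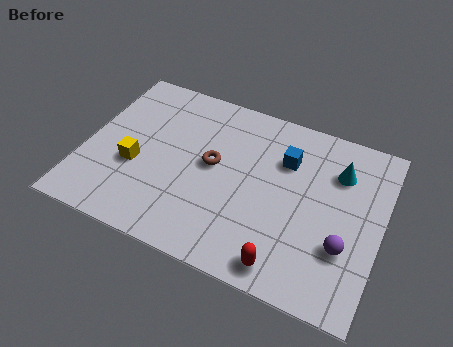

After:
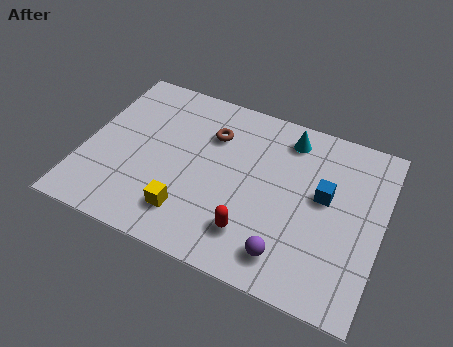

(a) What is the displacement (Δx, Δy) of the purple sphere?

(-1.9, -1.1)

From the two frames, the purple sphere sits at roughly (9.5, 2.4) before and (7.6, 1.3) after.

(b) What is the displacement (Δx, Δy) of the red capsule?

(-1.3, 0.8)

The red capsule was at about (7.6, 0.9) and moved to about (6.3, 1.7).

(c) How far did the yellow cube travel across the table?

2.5

The yellow cube was near (1.9, 2.9) before and (4.0, 1.6) after, so it travelled √(2.1² + 1.3²) ≈ 2.5 units.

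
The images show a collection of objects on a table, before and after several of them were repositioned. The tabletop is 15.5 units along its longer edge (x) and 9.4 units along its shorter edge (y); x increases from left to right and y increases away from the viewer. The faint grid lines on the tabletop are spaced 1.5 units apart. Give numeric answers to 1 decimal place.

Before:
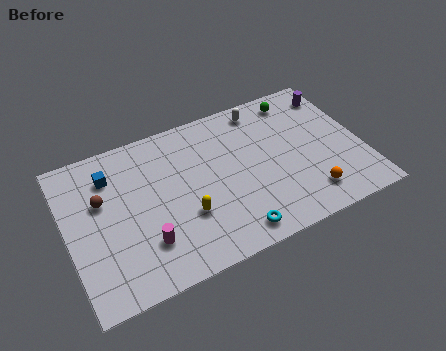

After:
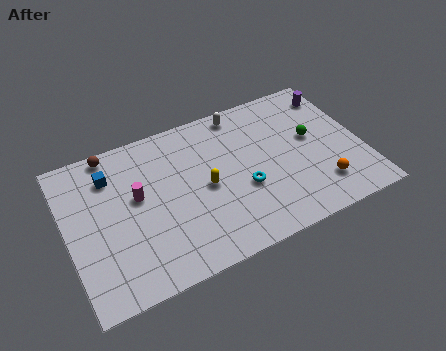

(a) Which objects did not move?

the purple cylinder and the blue cube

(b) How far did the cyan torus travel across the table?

2.6

From (8.2, 1.2) to (9.1, 3.6), the cyan torus covered √(0.9² + 2.4²) ≈ 2.6 units.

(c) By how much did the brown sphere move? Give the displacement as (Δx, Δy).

(0.8, 2.7)

The brown sphere was at about (1.9, 5.9) and moved to about (2.7, 8.6).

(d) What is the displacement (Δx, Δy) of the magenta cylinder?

(-0.1, 2.9)

The magenta cylinder started near (3.8, 2.5) and ended near (3.7, 5.4).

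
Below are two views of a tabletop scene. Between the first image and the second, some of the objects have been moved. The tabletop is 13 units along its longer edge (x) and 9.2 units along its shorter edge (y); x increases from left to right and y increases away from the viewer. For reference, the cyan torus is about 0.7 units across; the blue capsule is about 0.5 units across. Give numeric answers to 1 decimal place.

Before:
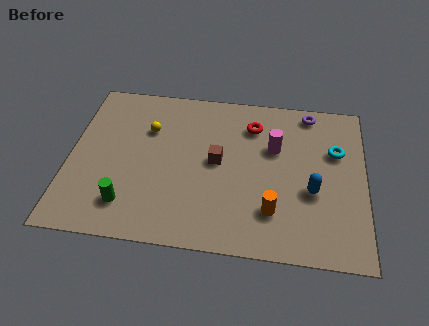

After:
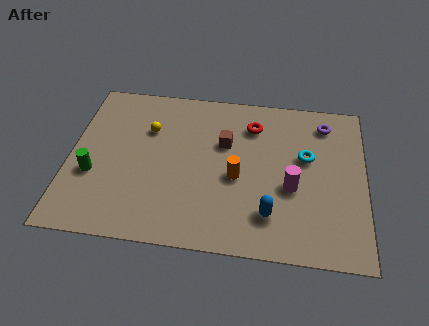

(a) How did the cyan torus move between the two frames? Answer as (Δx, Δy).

(-1.3, -0.5)

The cyan torus was at about (11.7, 6.0) and moved to about (10.4, 5.5).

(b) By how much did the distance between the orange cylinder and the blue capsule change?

+0.3

They were about 2.1 units apart before and 2.4 after — 0.3 units further apart.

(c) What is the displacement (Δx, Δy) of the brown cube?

(0.3, 1.1)

The brown cube started near (6.5, 4.8) and ended near (6.8, 5.9).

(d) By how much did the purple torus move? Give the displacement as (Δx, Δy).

(0.7, -0.6)

The purple torus was at about (10.5, 8.2) and moved to about (11.2, 7.6).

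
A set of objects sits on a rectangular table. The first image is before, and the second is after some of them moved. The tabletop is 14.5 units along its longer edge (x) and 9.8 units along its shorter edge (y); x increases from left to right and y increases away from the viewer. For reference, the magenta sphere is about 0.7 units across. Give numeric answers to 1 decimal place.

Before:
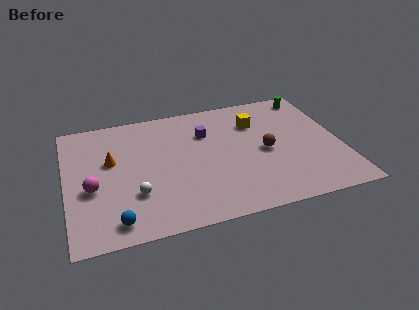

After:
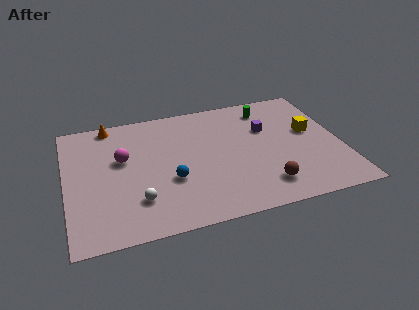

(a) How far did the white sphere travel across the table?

0.5

The white sphere moved from about (3.5, 3.0) to (3.6, 2.5), a distance of √(0.1² + 0.5²) ≈ 0.5.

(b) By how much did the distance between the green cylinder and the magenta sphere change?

-4.7

Before: roughly 12.9 units apart; after: 8.2. That's 4.7 units closer together.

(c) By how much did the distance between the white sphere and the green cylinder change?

-2.1

They were about 11.3 units apart before and 9.2 after — 2.1 units closer together.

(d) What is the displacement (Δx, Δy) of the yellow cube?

(2.8, -1.5)

The yellow cube was at about (10.2, 7.1) and moved to about (13.0, 5.6).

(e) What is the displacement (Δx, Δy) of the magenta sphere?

(1.7, 1.9)

The magenta sphere was at about (1.3, 4.0) and moved to about (3.0, 5.9).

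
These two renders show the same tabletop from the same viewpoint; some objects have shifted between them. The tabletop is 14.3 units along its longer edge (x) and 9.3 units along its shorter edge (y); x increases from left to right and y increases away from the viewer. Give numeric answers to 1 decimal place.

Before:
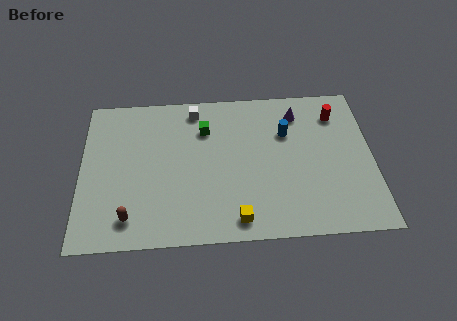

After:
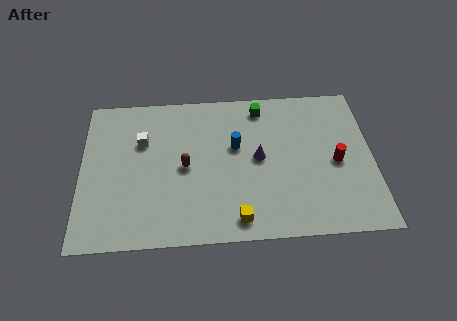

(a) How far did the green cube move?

3.0

The green cube was near (6.1, 6.8) before and (8.9, 8.0) after, so it travelled √(2.8² + 1.2²) ≈ 3.0 units.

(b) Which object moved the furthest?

the brown capsule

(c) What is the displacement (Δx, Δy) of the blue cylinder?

(-2.5, -0.7)

The blue cylinder started near (10.1, 6.3) and ended near (7.6, 5.6).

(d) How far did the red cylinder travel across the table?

3.0

The red cylinder moved from about (12.6, 7.3) to (12.5, 4.3), a distance of √(0.1² + 3.0²) ≈ 3.0.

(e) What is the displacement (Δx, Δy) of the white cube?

(-2.6, -1.9)

From the two frames, the white cube sits at roughly (5.6, 8.1) before and (3.0, 6.2) after.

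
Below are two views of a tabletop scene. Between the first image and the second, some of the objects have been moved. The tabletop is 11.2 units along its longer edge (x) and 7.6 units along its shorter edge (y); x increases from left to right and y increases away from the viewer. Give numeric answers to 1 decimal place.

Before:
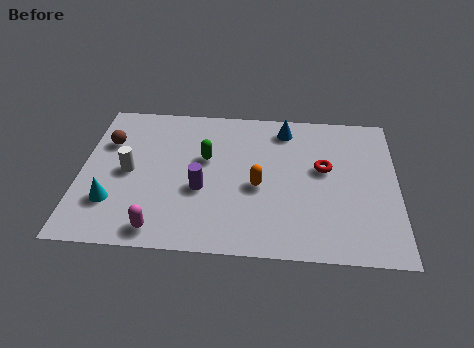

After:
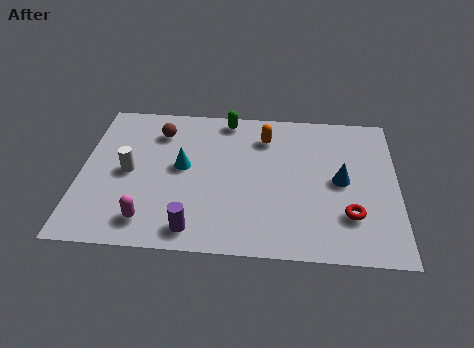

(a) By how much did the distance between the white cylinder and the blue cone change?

+1.4

They were about 6.1 units apart before and 7.5 after — 1.4 units further apart.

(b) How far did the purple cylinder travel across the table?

2.0

The purple cylinder was near (4.3, 3.0) before and (4.1, 1.0) after, so it travelled √(0.2² + 2.0²) ≈ 2.0 units.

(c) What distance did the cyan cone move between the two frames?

3.1

From (1.2, 2.1) to (3.6, 4.1), the cyan cone covered √(2.4² + 2.0²) ≈ 3.1 units.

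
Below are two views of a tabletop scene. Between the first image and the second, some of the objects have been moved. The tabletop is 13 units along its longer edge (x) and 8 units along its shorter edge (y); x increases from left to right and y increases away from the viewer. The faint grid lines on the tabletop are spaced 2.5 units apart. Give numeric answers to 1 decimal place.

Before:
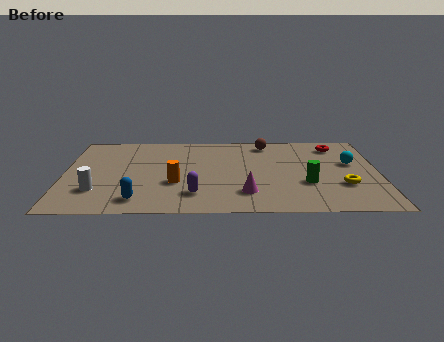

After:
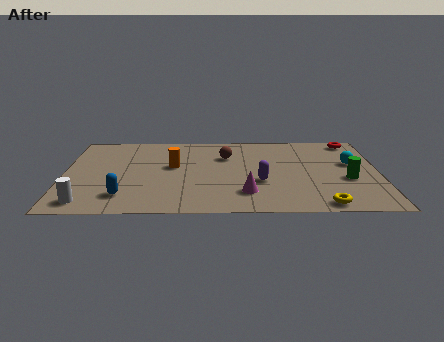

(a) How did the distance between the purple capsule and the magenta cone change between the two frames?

-0.8

The distance was about 2.1 in the first image and 1.3 in the second, so they moved 0.8 units closer together.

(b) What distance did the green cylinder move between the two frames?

1.7

The green cylinder was near (10.0, 2.8) before and (11.7, 3.2) after, so it travelled √(1.7² + 0.4²) ≈ 1.7 units.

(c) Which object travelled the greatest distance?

the purple capsule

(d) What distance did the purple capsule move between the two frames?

3.0

From (5.4, 1.8) to (8.1, 3.0), the purple capsule covered √(2.7² + 1.2²) ≈ 3.0 units.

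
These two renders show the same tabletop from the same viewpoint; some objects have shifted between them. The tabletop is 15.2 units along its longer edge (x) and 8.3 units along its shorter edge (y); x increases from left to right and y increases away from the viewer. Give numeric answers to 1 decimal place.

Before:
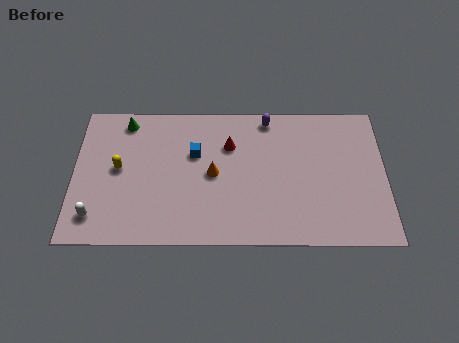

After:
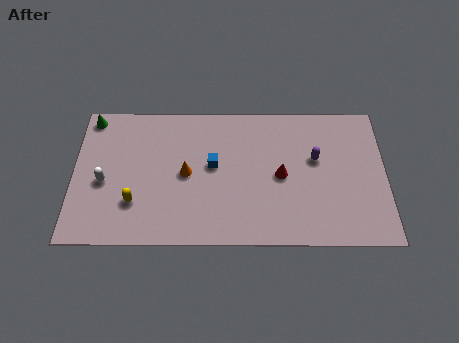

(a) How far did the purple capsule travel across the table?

3.3

From (9.5, 7.4) to (11.8, 5.0), the purple capsule covered √(2.3² + 2.4²) ≈ 3.3 units.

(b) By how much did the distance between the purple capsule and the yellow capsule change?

+1.3

Before: roughly 7.9 units apart; after: 9.2. That's 1.3 units further apart.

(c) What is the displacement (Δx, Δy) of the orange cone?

(-1.3, 0.0)

The orange cone started near (6.8, 4.1) and ended near (5.5, 4.1).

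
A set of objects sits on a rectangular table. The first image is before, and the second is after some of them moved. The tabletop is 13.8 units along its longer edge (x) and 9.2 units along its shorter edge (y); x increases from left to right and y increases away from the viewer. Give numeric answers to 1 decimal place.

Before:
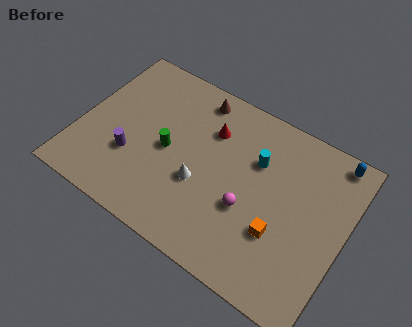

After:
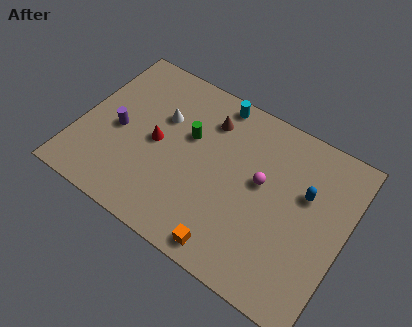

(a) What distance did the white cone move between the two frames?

3.5

From (6.5, 3.5) to (4.0, 6.0), the white cone covered √(2.5² + 2.5²) ≈ 3.5 units.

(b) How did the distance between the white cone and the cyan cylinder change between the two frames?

-0.3

Before: roughly 3.7 units apart; after: 3.4. That's 0.3 units closer together.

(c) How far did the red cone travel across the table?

3.3

The red cone was near (6.5, 6.6) before and (4.0, 4.5) after, so it travelled √(2.5² + 2.1²) ≈ 3.3 units.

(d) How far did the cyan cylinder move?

3.3

From (9.0, 6.2) to (6.5, 8.3), the cyan cylinder covered √(2.5² + 2.1²) ≈ 3.3 units.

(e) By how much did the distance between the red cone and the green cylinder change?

-1.0

The distance was about 2.9 in the first image and 1.9 in the second, so they moved 1.0 units closer together.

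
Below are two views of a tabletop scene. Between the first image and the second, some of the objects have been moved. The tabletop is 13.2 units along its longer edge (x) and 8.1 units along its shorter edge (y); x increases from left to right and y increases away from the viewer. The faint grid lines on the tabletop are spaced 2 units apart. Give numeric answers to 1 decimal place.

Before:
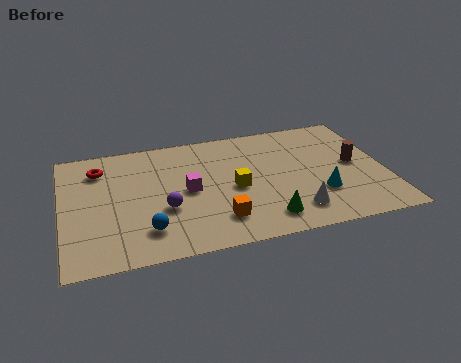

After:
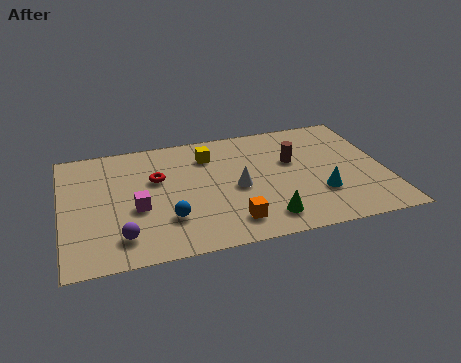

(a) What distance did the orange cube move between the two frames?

0.6

The orange cube moved from about (6.2, 1.8) to (6.7, 1.5), a distance of √(0.5² + 0.3²) ≈ 0.6.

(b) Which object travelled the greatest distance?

the white cone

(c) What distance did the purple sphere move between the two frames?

2.3

From (4.1, 3.0) to (2.3, 1.6), the purple sphere covered √(1.8² + 1.4²) ≈ 2.3 units.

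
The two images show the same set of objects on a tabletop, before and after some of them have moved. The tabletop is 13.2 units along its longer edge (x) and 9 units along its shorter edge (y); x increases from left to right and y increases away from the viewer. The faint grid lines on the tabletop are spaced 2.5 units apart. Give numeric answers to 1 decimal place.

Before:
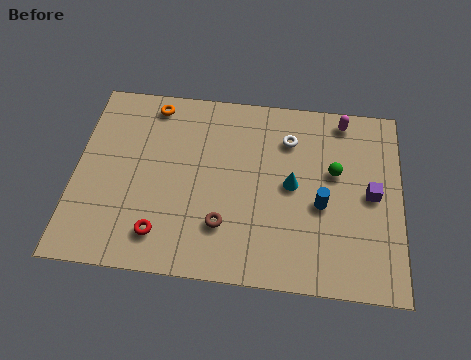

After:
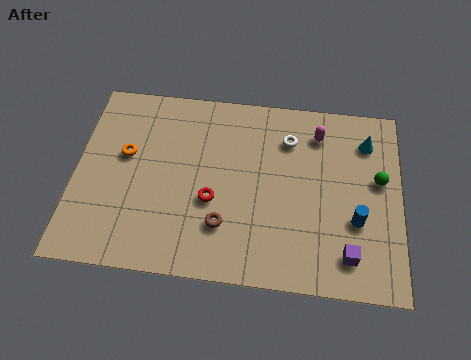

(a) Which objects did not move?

the white torus and the brown torus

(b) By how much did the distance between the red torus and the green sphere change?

-0.9

They were about 7.8 units apart before and 6.9 after — 0.9 units closer together.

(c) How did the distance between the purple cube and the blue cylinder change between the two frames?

-0.5

The distance was about 2.1 in the first image and 1.6 in the second, so they moved 0.5 units closer together.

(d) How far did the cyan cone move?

3.8

The cyan cone was near (8.8, 4.6) before and (11.8, 7.0) after, so it travelled √(3.0² + 2.4²) ≈ 3.8 units.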